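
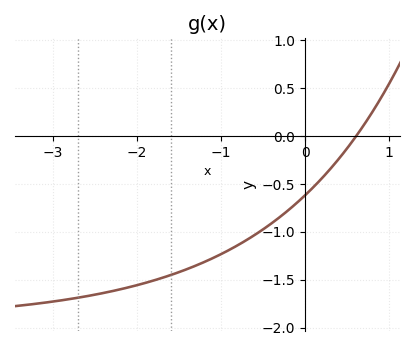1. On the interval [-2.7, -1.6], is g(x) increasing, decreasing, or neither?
increasing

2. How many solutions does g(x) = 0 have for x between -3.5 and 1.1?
1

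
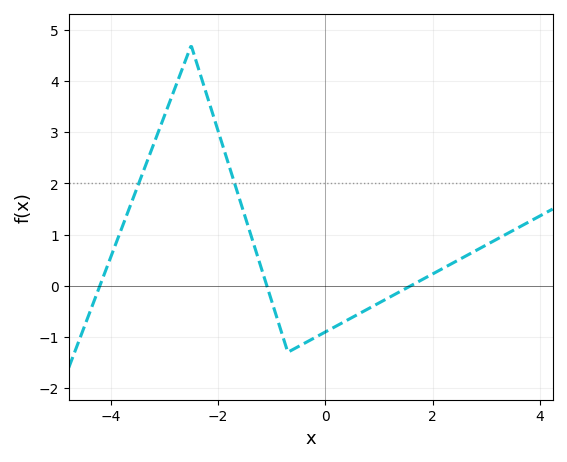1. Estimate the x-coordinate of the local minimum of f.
-0.6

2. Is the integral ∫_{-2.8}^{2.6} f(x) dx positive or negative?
positive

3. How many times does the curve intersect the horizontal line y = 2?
2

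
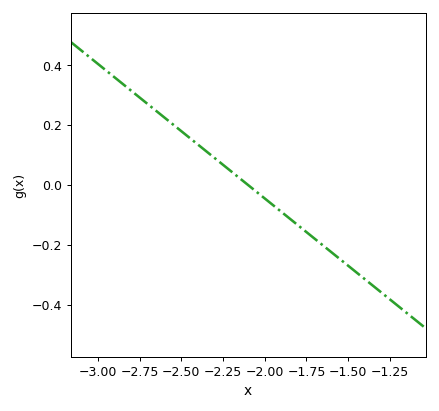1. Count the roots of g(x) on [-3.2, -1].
1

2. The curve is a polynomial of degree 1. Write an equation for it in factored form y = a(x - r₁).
y = -0.45(x + 2.1)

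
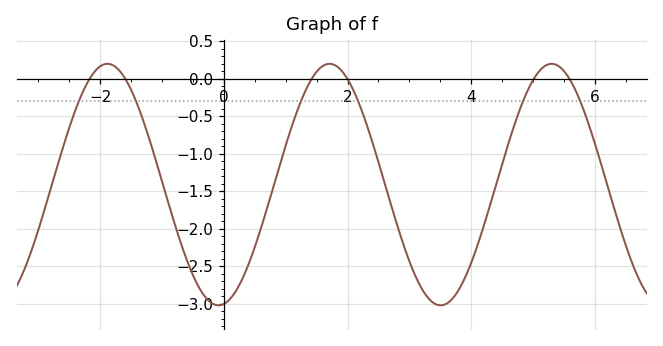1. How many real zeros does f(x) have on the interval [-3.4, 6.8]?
6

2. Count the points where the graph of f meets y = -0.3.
6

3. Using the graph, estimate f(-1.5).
-0.15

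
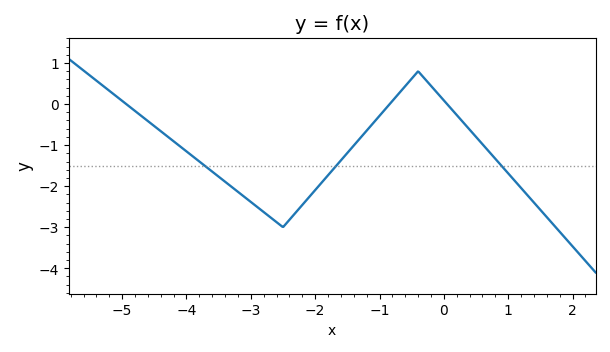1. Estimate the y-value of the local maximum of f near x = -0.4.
0.8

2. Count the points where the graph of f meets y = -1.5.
3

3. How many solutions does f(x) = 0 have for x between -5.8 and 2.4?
3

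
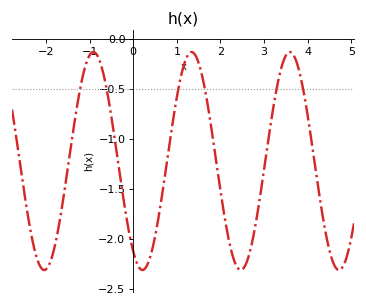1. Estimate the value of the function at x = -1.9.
-2.23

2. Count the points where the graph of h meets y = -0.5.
6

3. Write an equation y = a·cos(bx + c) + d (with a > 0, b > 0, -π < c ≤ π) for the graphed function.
y = 1.09cos(2.79x + 2.55) - 1.22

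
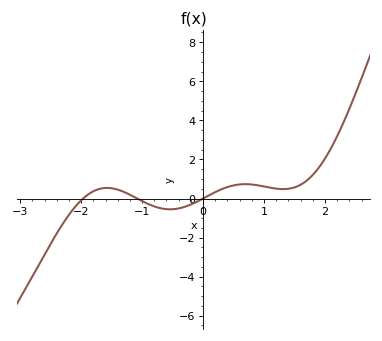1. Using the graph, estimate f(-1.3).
0.4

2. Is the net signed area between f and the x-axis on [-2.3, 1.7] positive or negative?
positive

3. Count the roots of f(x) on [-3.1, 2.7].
3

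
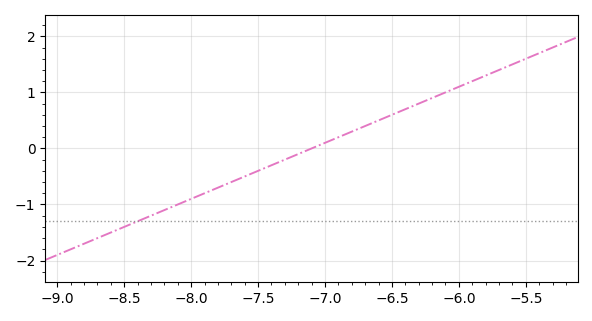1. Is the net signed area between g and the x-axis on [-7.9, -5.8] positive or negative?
positive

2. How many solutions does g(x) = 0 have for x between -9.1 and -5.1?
1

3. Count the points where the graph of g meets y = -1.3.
1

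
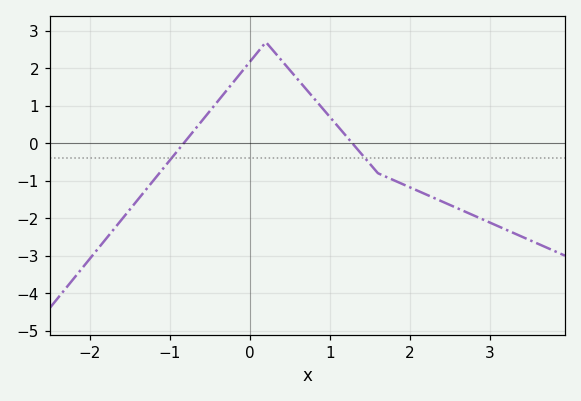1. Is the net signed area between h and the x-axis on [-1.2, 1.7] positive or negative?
positive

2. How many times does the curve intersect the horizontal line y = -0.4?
2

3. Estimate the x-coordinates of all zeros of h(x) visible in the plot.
-0.8, 1.3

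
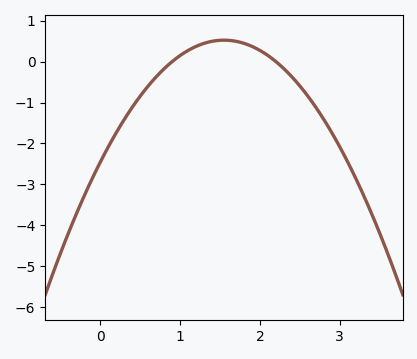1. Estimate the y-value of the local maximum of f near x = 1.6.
0.524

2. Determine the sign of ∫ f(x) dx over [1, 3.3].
negative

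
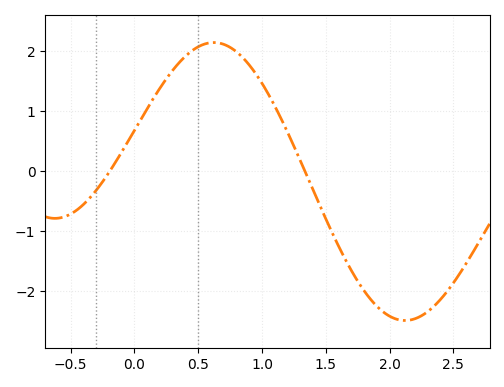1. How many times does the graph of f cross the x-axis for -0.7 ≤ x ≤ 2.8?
2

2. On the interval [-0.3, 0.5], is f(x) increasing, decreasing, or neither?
increasing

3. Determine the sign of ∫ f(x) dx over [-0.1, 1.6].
positive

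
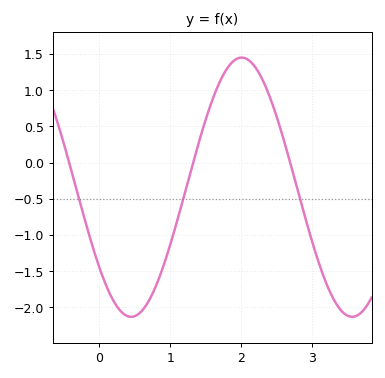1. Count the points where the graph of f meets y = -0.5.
3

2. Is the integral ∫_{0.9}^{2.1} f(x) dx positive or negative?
positive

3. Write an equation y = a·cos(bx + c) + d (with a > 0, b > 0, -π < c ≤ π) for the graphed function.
y = 1.79cos(2.01x + 2.24) - 0.34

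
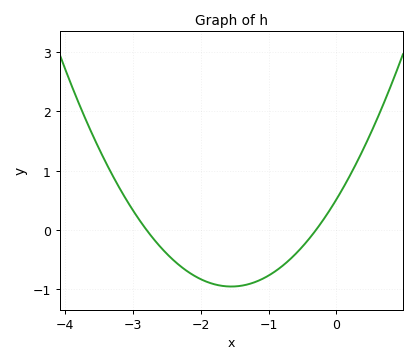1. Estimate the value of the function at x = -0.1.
0.3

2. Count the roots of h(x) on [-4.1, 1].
2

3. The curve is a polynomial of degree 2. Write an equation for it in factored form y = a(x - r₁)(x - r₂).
y = 0.61(x + 2.8)(x + 0.3)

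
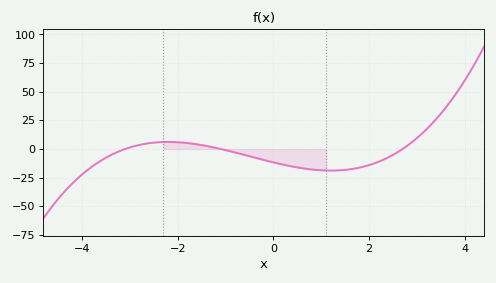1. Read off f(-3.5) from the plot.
-8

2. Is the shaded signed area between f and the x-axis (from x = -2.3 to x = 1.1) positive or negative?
negative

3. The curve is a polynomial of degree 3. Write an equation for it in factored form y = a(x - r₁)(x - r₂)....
y = 1.27(x + 3.1)(x + 1.1)(x - 2.7)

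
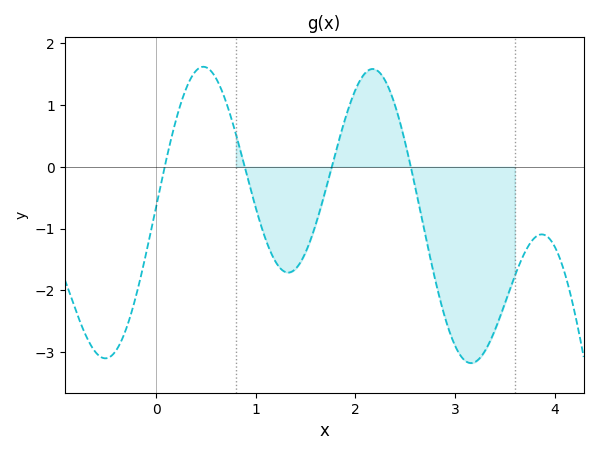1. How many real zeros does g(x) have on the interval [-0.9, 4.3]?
4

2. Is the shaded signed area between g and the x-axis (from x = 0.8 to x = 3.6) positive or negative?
negative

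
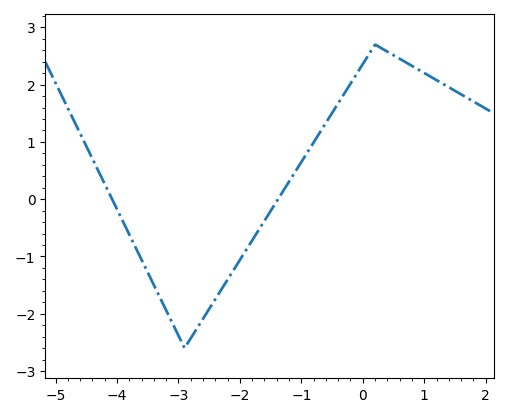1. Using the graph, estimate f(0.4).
2.58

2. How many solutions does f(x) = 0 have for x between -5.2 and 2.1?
2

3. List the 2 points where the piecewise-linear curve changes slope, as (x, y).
(-2.9, -2.6); (0.2, 2.7)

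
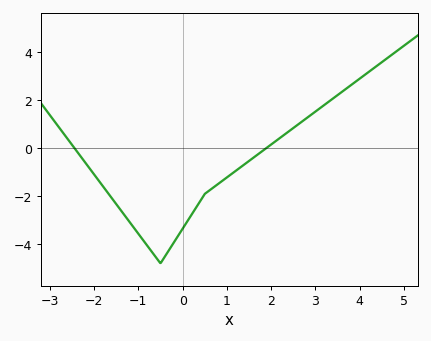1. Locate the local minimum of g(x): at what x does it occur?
-0.6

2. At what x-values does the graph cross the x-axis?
-2.4, 1.8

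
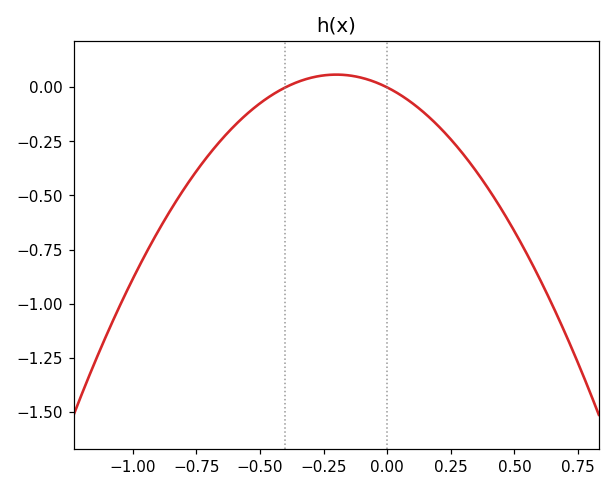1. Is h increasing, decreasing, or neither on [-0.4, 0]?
neither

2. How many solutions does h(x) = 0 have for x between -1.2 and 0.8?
2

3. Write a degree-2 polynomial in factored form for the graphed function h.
y = -1.48(x + 0.4)(x - 0)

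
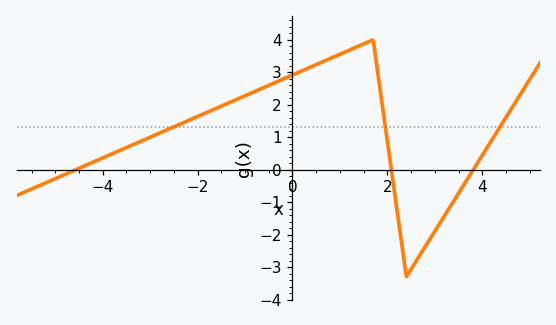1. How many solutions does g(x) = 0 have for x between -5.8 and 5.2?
3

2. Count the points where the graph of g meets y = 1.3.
3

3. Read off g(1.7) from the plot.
4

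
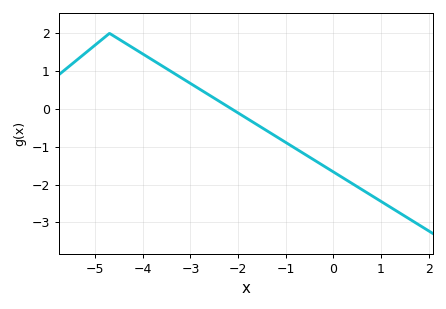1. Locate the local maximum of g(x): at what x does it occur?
-4.7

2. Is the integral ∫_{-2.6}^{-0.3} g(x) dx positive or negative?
negative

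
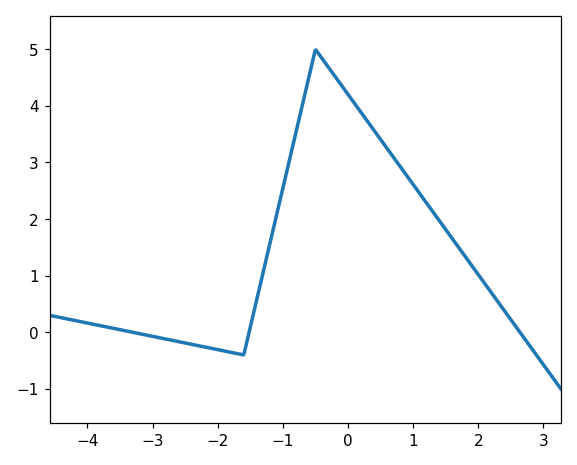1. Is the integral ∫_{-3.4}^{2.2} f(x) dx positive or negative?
positive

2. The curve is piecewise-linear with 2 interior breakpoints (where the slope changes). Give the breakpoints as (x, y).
(-1.6, -0.4); (-0.5, 5)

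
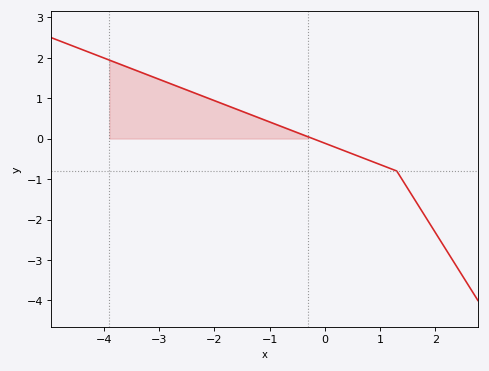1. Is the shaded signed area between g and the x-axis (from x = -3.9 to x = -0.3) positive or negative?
positive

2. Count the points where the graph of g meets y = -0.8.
1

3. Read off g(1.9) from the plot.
-2.11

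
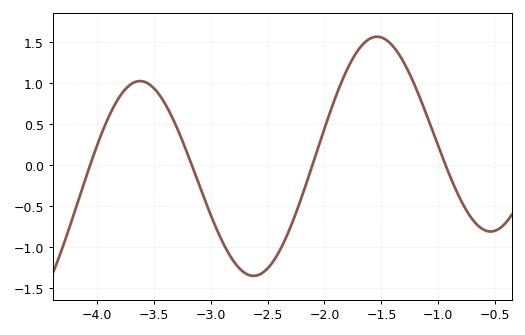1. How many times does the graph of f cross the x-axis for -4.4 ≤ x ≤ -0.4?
4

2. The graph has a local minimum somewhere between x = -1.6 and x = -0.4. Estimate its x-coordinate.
-0.542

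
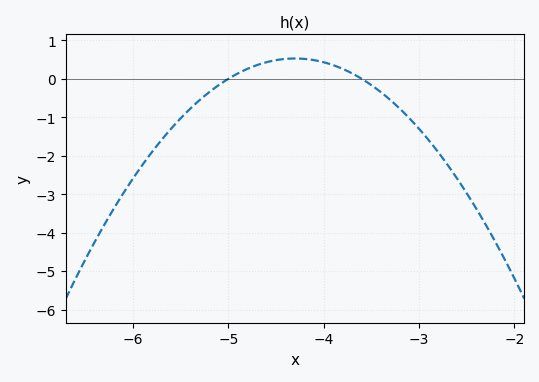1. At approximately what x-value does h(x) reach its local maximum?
-4.3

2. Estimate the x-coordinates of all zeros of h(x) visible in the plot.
-5, -3.6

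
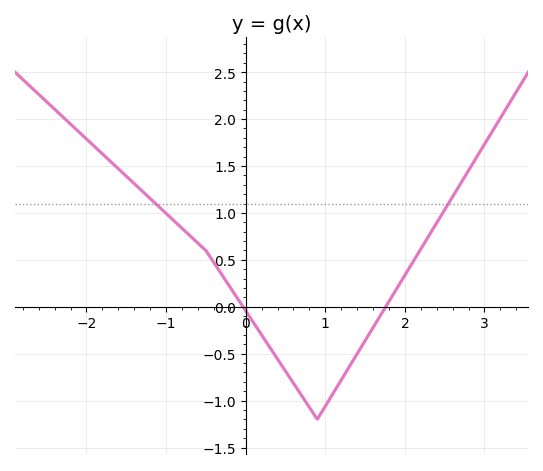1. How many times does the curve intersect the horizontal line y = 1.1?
2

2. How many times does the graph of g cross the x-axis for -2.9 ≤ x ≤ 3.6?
2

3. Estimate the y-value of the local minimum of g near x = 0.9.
-1.2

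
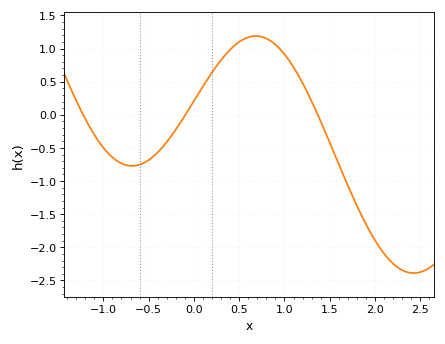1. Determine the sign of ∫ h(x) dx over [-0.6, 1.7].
positive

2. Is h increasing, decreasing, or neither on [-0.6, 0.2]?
increasing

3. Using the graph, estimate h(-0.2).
-0.223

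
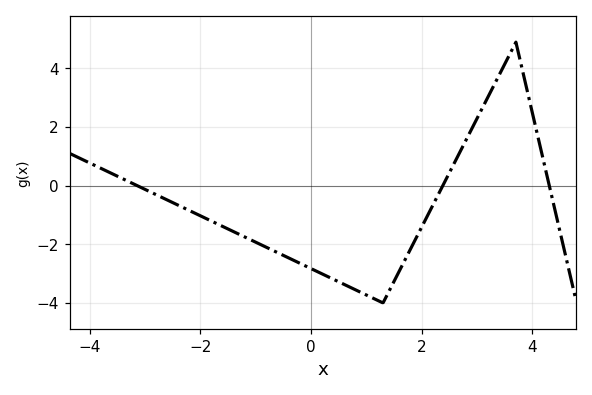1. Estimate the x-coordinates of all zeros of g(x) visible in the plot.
-3.14, 2.38, 4.3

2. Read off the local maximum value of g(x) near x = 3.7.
4.89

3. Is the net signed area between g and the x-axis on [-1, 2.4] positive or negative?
negative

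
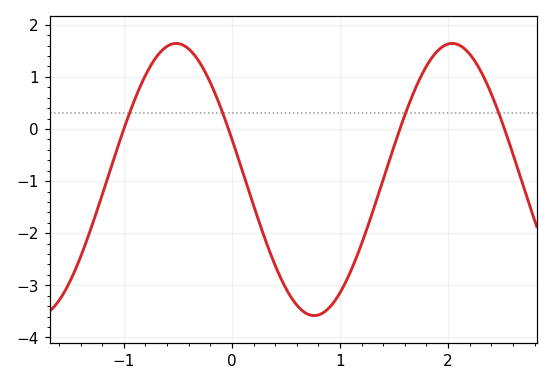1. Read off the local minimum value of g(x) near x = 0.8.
-3.58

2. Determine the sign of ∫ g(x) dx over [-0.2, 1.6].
negative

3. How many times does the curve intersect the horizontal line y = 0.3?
4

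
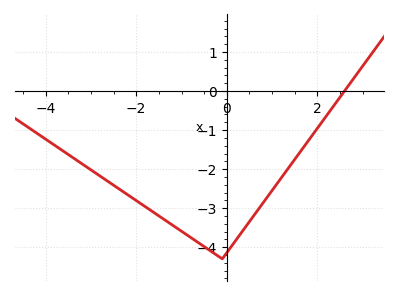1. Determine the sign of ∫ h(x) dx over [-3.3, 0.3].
negative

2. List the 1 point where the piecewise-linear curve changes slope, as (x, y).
(-0.1, -4.3)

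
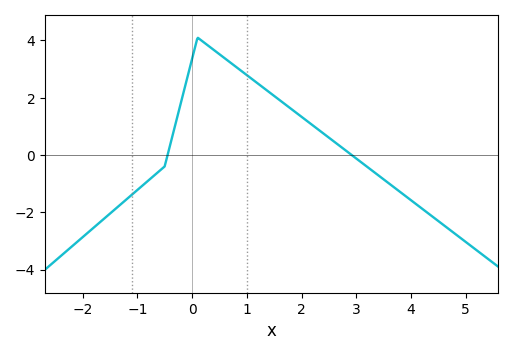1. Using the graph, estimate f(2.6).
0.459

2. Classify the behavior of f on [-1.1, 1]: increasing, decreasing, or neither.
neither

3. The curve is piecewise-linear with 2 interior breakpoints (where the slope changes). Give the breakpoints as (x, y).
(-0.5, -0.4); (0.1, 4.1)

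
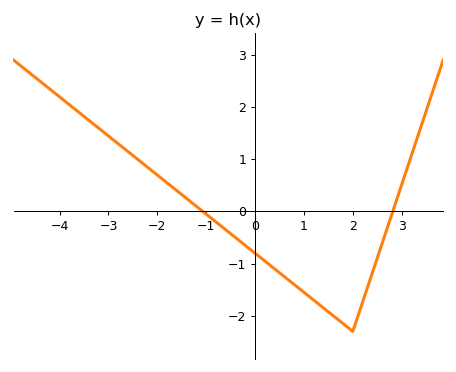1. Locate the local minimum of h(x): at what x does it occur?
2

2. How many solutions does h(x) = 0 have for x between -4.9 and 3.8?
2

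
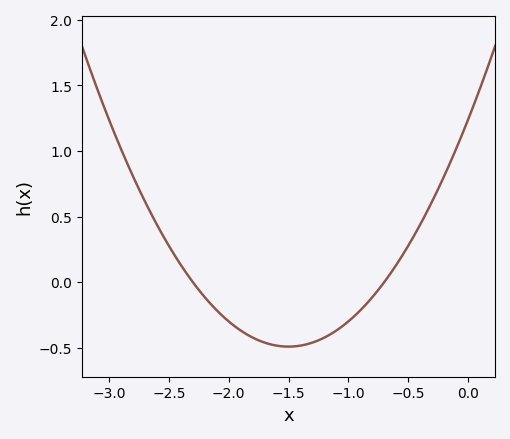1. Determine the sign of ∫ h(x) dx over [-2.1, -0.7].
negative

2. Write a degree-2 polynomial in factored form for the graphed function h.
y = 0.77(x + 2.3)(x + 0.7)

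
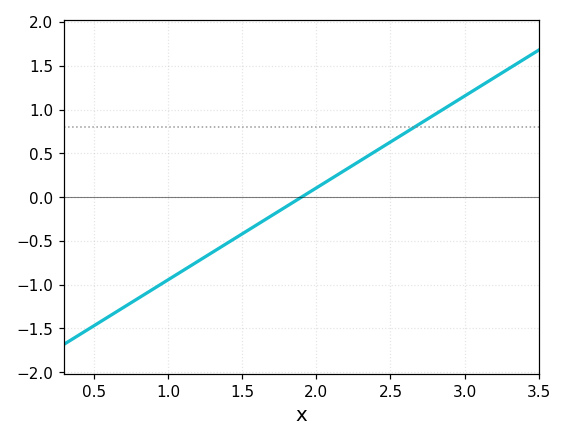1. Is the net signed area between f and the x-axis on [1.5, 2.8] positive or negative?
positive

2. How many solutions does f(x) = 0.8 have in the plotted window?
1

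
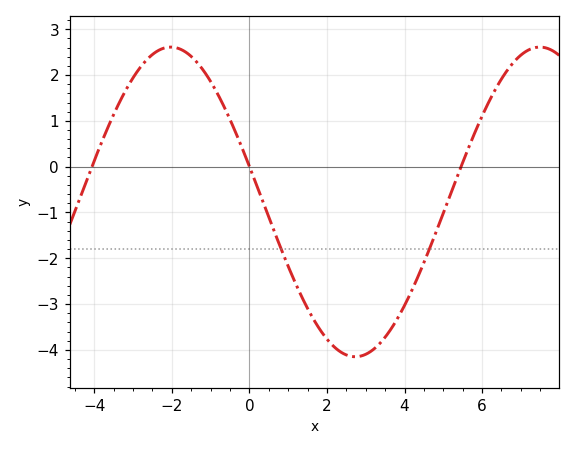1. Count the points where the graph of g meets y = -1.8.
2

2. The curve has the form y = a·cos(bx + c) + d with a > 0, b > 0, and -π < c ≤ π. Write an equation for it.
y = 3.38cos(0.66x + 1.34) - 0.77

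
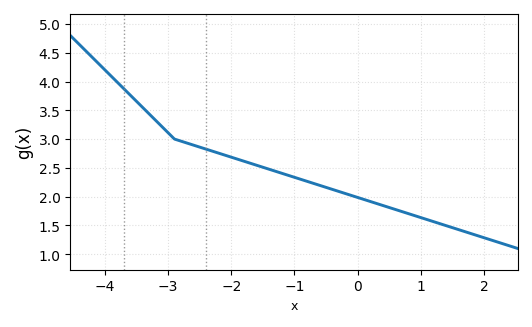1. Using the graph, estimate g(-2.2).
2.75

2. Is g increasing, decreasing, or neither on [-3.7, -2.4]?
decreasing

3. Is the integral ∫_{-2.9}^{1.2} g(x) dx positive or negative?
positive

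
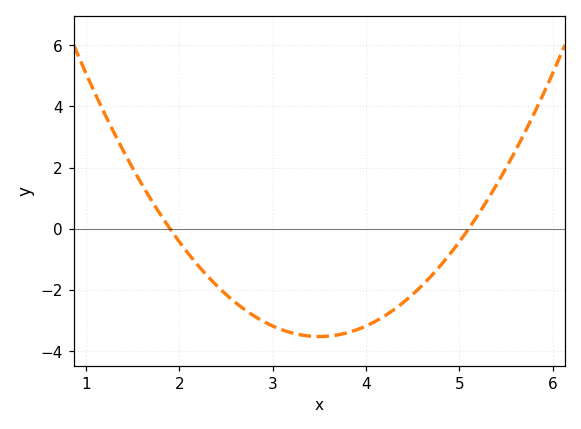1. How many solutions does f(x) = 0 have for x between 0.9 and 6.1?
2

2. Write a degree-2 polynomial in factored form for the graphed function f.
y = 1.38(x - 1.9)(x - 5.1)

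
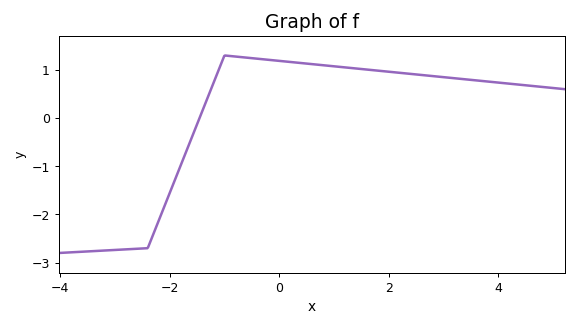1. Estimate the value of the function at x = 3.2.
0.8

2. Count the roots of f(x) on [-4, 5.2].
1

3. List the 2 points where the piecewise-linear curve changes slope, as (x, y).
(-2.4, -2.7); (-1, 1.3)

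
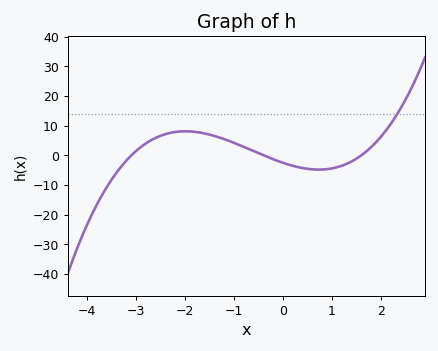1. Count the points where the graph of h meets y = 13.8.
1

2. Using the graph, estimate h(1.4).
-2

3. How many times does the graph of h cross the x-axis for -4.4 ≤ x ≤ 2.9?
3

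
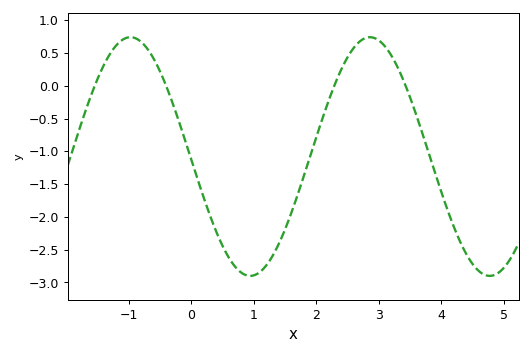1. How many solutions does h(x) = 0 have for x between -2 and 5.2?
4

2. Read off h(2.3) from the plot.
0.022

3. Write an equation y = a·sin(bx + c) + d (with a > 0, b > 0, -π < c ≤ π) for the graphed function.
y = 1.82sin(1.64x - 3.12) - 1.08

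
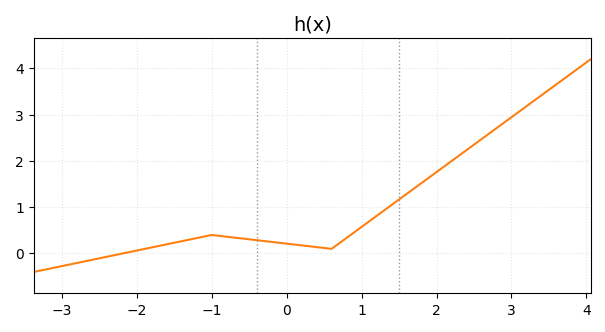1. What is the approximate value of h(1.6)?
1.29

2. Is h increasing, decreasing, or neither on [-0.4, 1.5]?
neither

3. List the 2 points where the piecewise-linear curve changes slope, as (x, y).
(-1, 0.4); (0.6, 0.1)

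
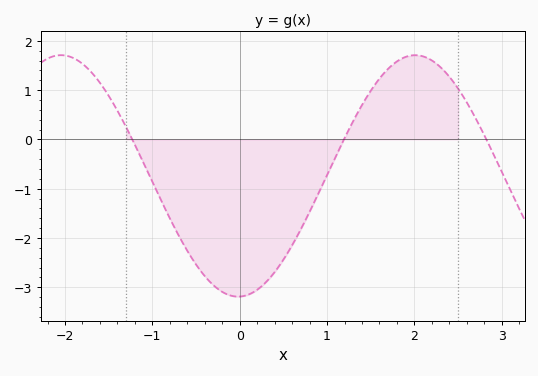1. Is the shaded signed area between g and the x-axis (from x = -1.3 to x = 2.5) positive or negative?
negative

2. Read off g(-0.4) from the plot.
-2.77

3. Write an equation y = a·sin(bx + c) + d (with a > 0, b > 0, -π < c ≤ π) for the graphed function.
y = 2.45sin(1.55x - 1.54) - 0.74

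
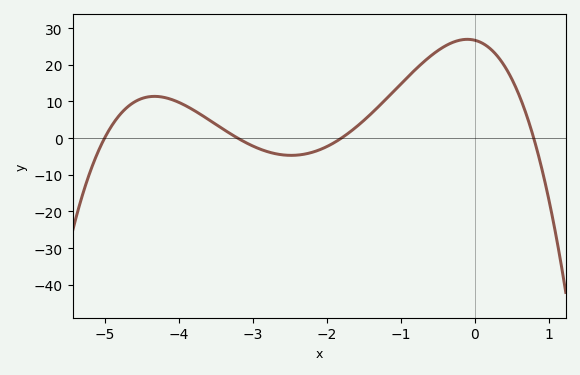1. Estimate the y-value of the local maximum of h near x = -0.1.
27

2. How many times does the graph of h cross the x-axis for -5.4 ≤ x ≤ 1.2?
4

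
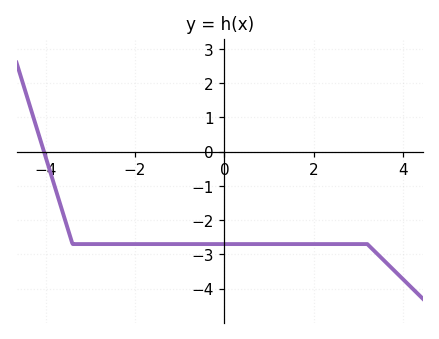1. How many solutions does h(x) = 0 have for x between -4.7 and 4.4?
1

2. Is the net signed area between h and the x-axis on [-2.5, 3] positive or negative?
negative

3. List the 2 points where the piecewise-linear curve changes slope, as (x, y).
(-3.4, -2.7); (3.2, -2.7)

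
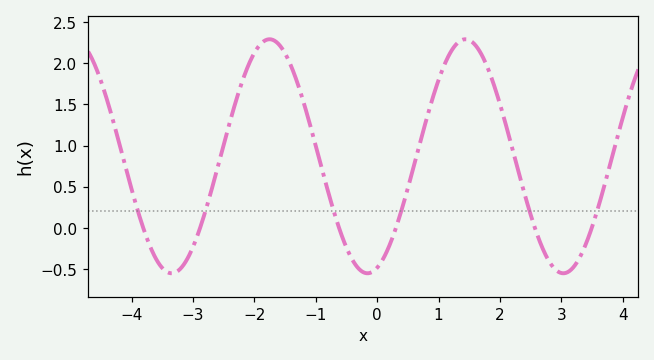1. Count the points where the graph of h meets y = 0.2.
6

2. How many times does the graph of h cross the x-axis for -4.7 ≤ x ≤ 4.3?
6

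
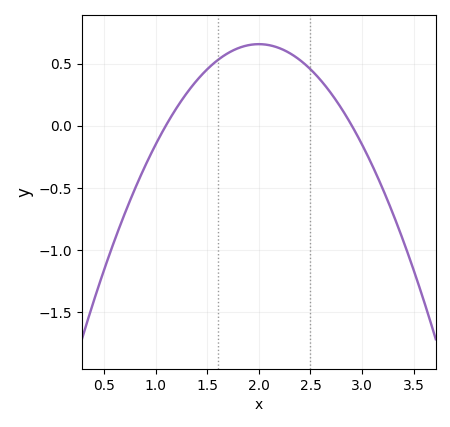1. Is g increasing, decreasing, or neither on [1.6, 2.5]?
neither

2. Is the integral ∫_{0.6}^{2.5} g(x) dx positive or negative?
positive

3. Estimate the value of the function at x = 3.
-0.154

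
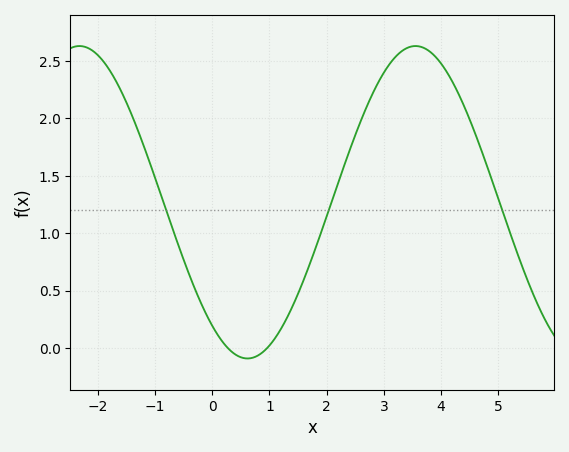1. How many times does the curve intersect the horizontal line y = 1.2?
3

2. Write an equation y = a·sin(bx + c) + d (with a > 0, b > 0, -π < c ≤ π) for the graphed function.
y = 1.36sin(1.07x - 2.23) + 1.27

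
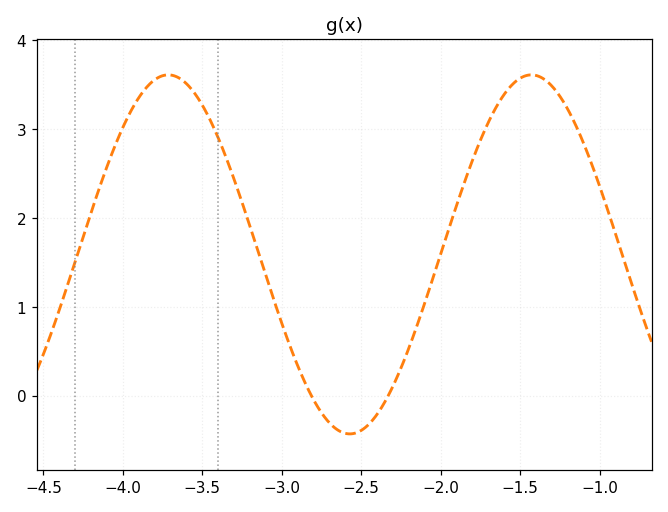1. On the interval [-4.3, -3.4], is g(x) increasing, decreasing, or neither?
neither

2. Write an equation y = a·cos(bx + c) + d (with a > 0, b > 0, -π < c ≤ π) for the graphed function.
y = 2.02cos(2.75x - 2.35) + 1.59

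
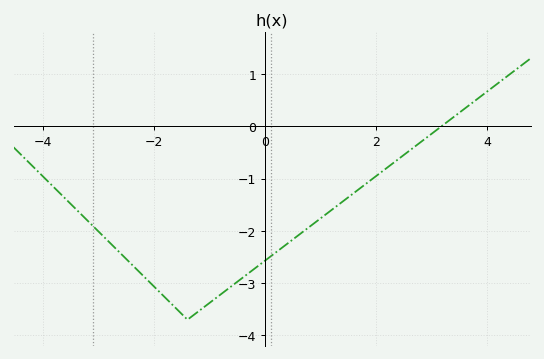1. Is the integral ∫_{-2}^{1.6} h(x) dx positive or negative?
negative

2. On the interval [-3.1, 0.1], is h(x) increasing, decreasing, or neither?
neither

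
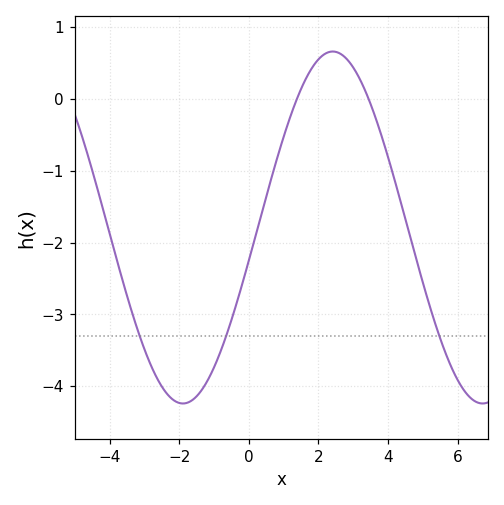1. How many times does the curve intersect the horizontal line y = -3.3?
3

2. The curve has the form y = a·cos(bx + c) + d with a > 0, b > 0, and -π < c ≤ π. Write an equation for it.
y = 2.45cos(0.73x - 1.76) - 1.79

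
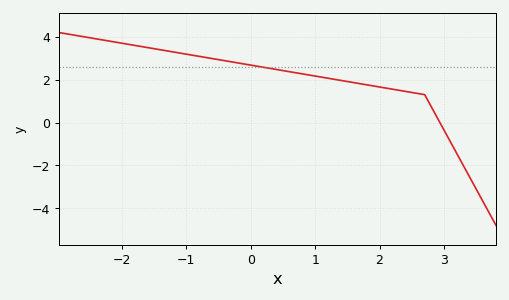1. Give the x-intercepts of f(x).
2.94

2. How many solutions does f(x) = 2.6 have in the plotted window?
1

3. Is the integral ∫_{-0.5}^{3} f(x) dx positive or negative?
positive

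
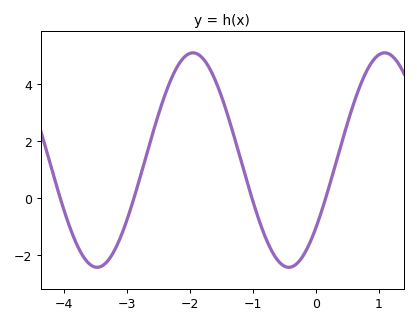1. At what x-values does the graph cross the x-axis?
-4.1, -2.9, -1, 0.2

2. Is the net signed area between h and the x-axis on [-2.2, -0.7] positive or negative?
positive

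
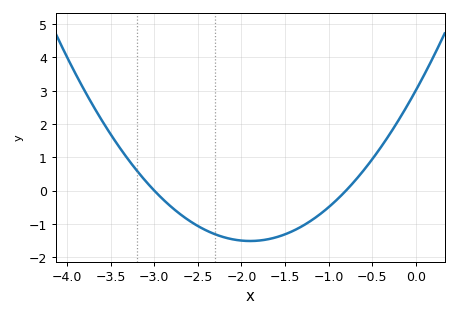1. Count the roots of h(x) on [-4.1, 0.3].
2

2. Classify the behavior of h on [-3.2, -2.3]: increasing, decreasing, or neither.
decreasing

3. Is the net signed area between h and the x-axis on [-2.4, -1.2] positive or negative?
negative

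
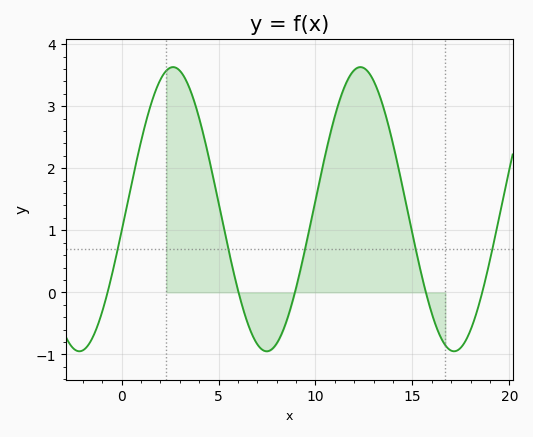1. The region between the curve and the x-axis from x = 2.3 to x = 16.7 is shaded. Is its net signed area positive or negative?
positive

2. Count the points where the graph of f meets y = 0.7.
5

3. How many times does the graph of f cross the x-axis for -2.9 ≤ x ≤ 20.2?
5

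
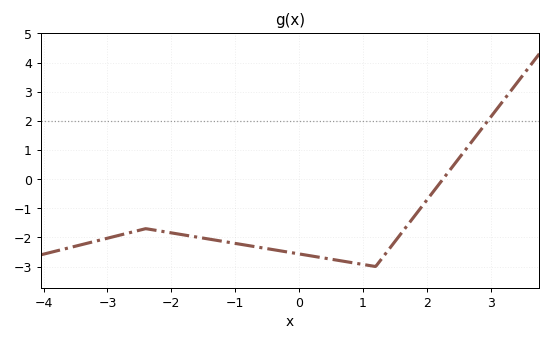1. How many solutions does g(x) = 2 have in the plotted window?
1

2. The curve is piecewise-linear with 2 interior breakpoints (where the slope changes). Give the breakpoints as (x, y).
(-2.4, -1.7); (1.2, -3)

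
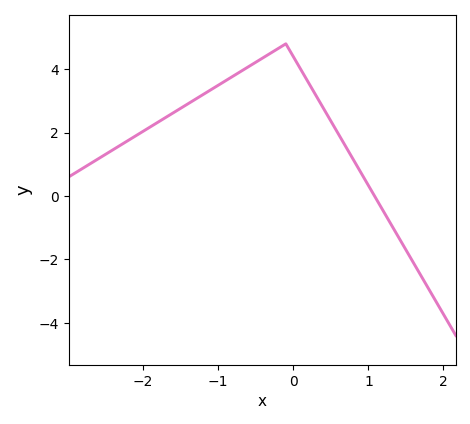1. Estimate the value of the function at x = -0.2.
4.6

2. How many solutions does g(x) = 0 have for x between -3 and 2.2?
1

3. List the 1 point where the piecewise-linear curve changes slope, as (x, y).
(-0.1, 4.8)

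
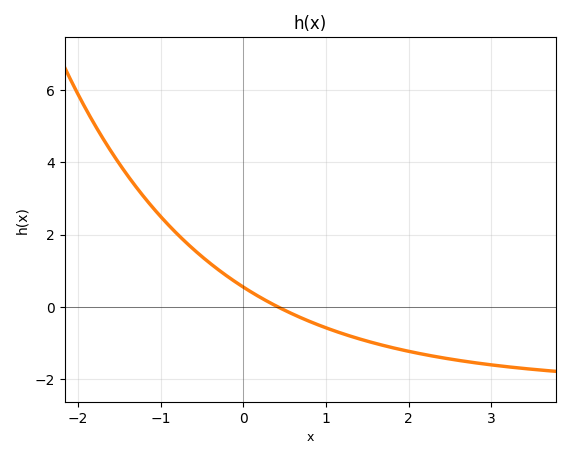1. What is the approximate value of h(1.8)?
-1.12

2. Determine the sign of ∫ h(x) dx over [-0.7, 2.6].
negative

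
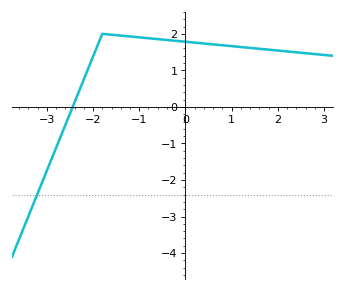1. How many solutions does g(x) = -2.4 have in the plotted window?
1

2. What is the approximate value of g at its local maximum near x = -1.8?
2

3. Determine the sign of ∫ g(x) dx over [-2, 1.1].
positive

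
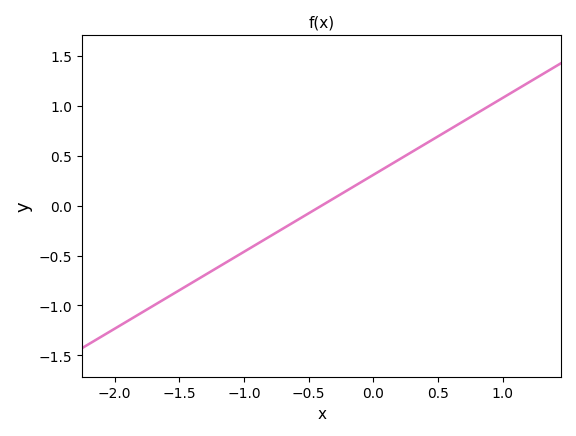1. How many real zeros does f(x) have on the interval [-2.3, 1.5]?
1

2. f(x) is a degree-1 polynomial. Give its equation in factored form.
y = 0.77(x + 0.4)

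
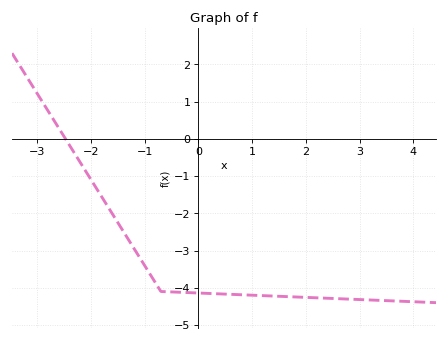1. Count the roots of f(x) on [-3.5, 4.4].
1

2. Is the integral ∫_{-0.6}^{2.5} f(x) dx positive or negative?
negative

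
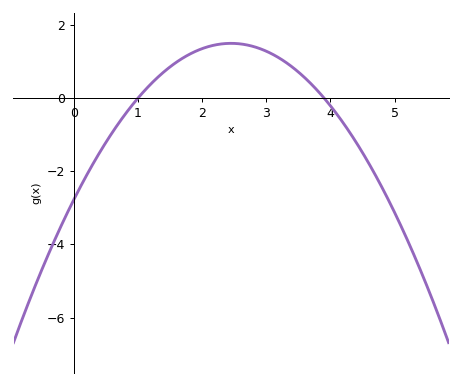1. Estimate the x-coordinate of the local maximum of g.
2.45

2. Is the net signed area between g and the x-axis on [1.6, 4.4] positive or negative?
positive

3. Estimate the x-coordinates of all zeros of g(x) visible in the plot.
1, 3.9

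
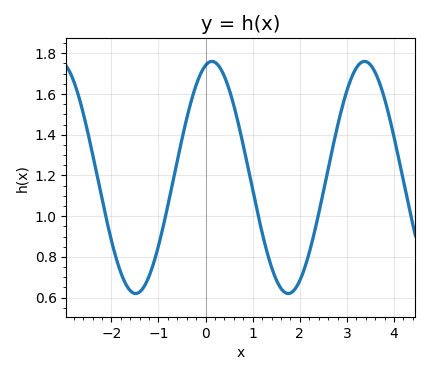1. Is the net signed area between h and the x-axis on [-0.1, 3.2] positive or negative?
positive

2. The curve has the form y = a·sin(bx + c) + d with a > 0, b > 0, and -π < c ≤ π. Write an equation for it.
y = 0.57sin(1.94x + 1.31) + 1.19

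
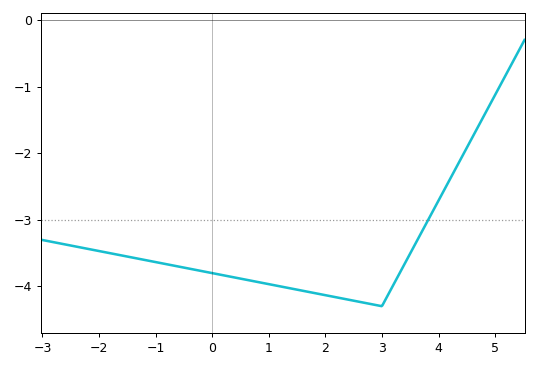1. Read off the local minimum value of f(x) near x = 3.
-4.3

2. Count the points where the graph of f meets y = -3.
1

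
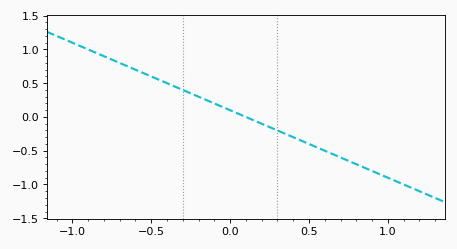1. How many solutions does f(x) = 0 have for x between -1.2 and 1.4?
1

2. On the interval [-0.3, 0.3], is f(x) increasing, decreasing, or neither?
decreasing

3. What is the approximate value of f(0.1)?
0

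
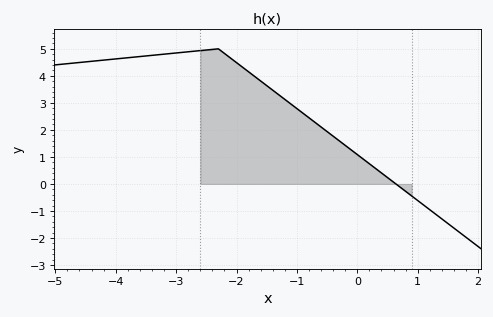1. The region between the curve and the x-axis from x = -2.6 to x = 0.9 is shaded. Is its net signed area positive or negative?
positive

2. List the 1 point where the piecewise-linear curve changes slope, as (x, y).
(-2.3, 5)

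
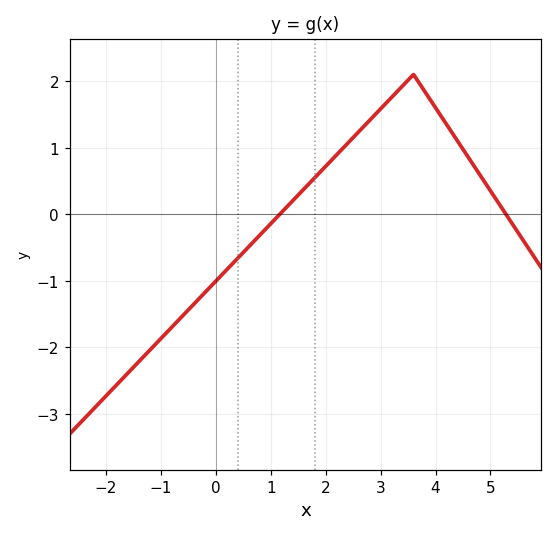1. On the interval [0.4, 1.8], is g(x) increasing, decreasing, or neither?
increasing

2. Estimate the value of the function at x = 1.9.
0.633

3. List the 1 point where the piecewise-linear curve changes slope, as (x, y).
(3.6, 2.1)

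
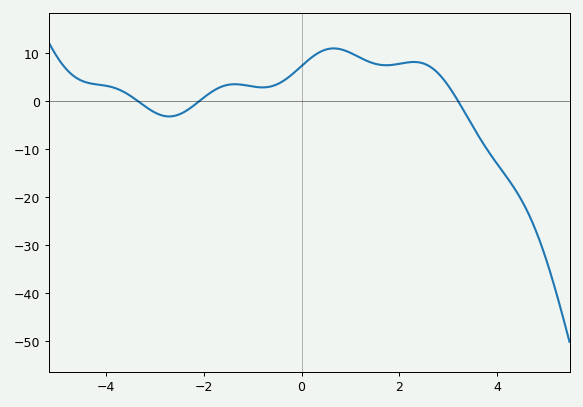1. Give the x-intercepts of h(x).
-3.34, -2.09, 3.2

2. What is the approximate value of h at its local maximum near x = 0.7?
11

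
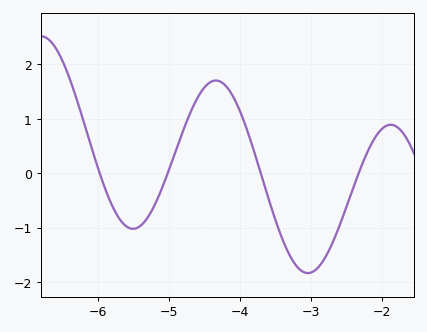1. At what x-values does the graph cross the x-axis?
-6, -5, -3.7, -2.3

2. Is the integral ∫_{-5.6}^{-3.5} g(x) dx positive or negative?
positive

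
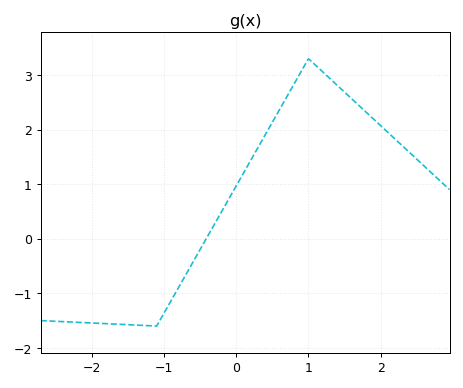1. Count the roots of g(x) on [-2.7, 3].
1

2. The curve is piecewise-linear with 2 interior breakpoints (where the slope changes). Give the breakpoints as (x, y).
(-1.1, -1.6); (1, 3.3)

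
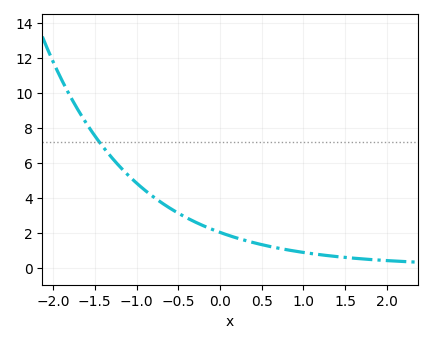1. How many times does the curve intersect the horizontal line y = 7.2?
1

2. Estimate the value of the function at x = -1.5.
7.6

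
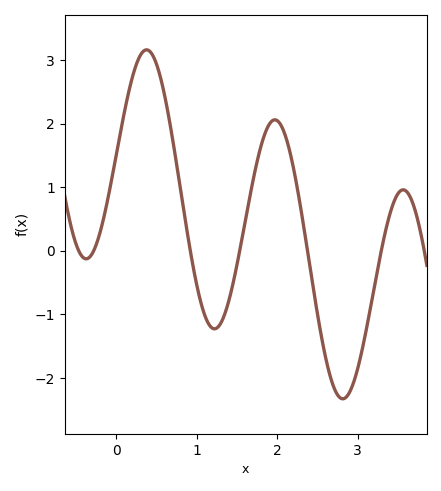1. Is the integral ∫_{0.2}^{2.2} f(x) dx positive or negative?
positive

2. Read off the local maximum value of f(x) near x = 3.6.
1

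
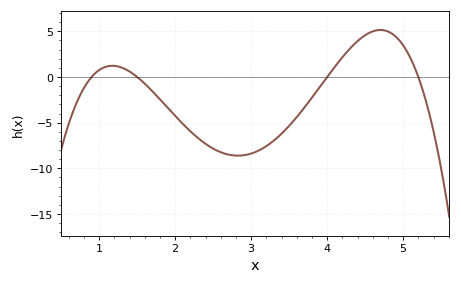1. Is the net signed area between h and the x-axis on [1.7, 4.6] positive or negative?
negative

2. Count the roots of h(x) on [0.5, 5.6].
4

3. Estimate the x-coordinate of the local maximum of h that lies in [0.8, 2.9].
1.17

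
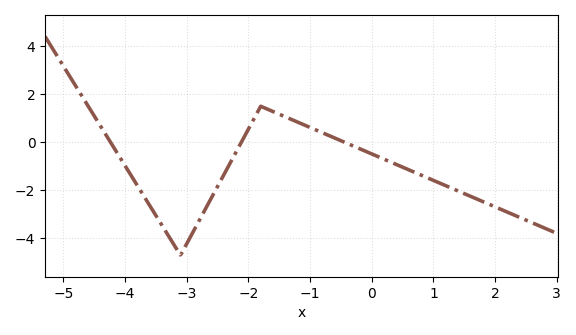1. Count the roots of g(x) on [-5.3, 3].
3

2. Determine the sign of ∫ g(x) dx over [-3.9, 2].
negative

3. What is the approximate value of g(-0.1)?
-0.4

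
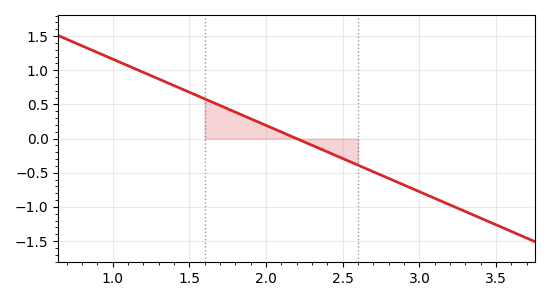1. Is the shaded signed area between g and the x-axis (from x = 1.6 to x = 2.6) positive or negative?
positive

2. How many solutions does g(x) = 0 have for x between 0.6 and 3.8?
1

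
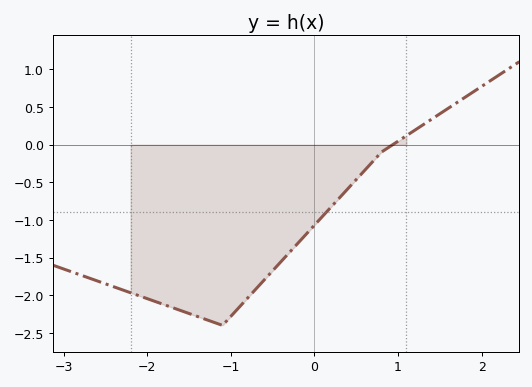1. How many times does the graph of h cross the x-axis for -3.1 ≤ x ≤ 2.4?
1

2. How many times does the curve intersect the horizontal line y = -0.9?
1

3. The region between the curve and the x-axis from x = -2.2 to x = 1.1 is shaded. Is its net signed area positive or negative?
negative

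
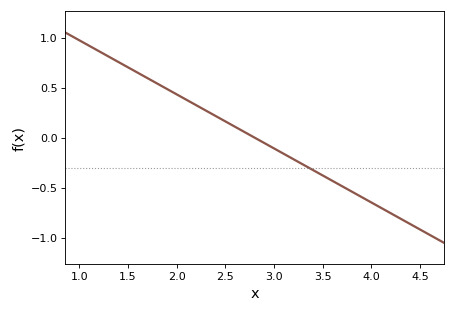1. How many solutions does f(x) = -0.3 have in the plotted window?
1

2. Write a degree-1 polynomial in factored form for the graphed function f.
y = -0.54(x - 2.8)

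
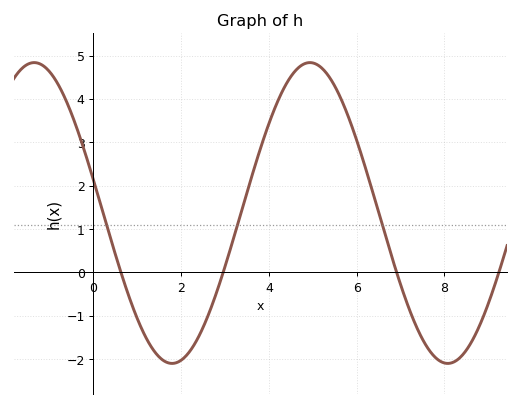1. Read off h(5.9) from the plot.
3.3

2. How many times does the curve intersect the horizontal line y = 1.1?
3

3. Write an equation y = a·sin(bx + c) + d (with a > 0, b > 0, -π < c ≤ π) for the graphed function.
y = 3.47sin(1x + 2.9) + 1.37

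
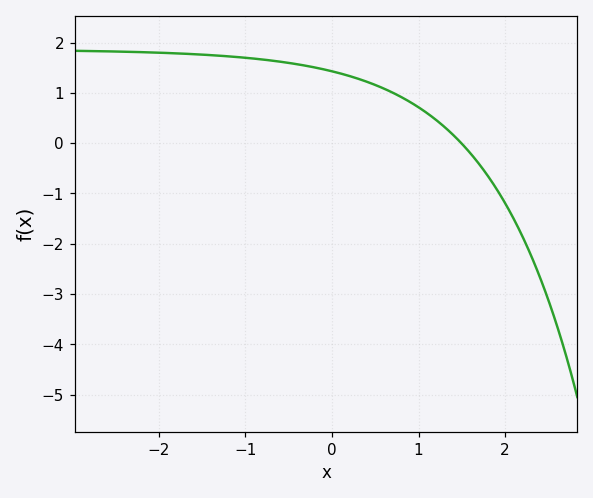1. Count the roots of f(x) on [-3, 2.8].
1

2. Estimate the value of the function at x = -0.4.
1.57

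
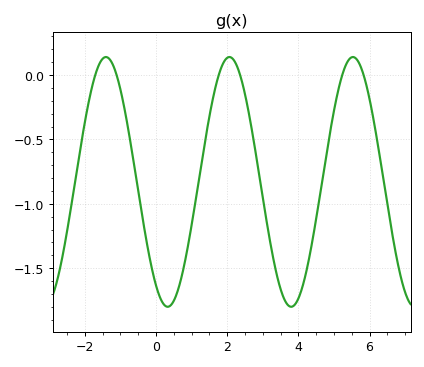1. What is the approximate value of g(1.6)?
-0.18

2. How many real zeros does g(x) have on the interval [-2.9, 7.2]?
6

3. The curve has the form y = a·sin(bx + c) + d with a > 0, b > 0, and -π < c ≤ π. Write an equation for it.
y = 0.97sin(1.81x - 2.16) - 0.83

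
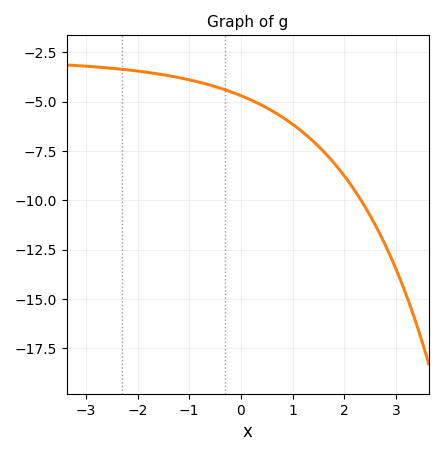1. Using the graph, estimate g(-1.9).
-3.49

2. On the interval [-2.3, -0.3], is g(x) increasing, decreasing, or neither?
decreasing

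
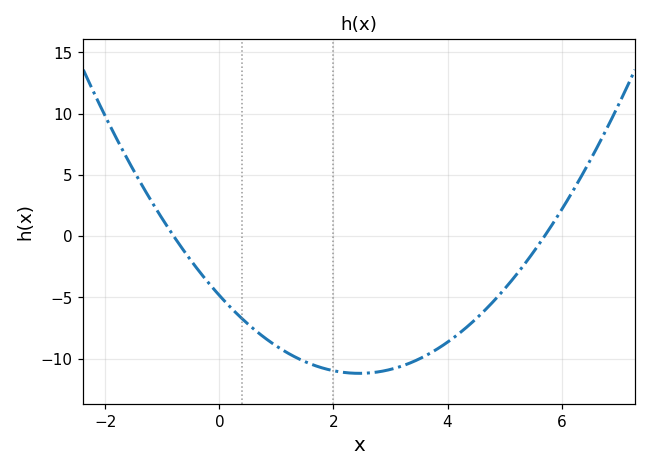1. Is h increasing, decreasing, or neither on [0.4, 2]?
decreasing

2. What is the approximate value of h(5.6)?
-0.678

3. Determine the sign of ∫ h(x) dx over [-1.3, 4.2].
negative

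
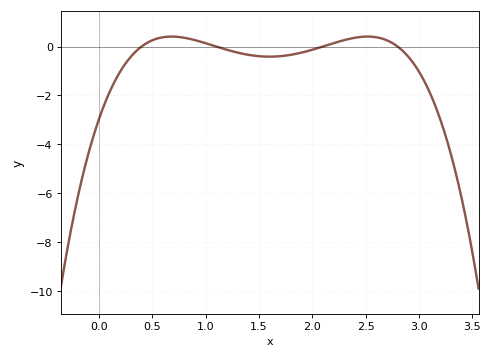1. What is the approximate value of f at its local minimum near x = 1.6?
-0.414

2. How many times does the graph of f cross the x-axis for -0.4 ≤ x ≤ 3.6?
4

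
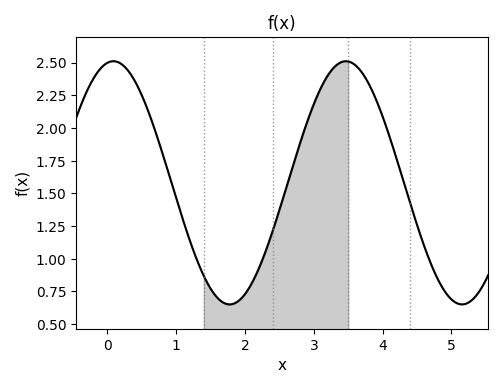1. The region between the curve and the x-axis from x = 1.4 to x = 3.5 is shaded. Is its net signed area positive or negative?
positive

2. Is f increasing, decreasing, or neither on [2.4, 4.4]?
neither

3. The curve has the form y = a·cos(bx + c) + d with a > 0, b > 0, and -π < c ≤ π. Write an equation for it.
y = 0.93cos(1.86x - 0.162) + 1.58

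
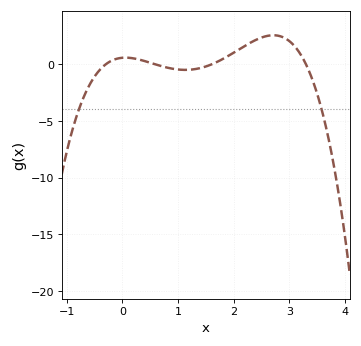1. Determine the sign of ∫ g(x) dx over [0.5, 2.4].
positive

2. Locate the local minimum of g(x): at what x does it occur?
1.13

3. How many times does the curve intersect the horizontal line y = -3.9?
2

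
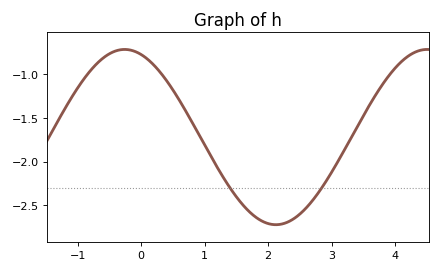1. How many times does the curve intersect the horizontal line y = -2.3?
2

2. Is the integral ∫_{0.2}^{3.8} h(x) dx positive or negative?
negative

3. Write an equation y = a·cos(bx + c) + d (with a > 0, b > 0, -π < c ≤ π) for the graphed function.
y = 1cos(1.32x + 0.342) - 1.72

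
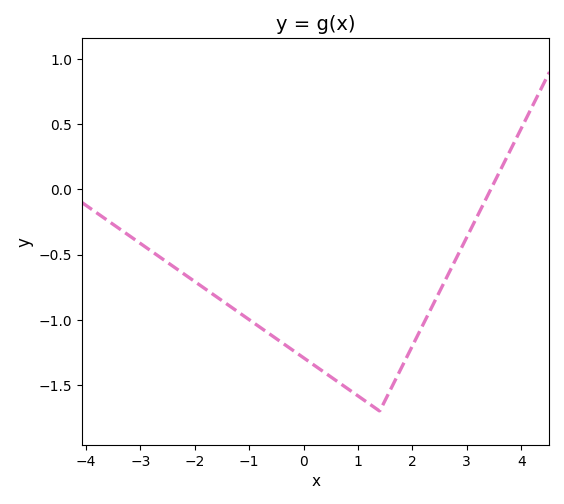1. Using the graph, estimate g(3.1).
-0.3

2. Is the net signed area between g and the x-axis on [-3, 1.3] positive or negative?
negative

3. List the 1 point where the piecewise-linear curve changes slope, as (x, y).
(1.4, -1.7)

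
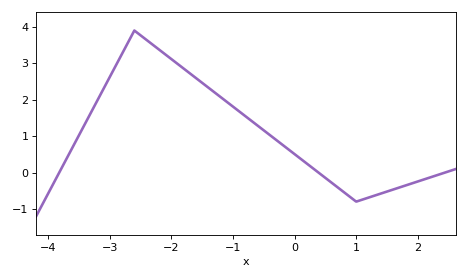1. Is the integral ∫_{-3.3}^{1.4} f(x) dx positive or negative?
positive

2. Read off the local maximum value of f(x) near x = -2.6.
3.9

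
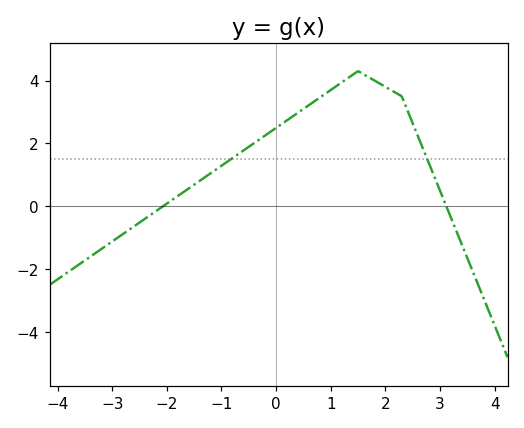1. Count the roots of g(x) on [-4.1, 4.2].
2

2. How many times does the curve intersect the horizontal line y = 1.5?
2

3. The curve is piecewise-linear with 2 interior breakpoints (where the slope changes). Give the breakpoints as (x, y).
(1.5, 4.3); (2.3, 3.5)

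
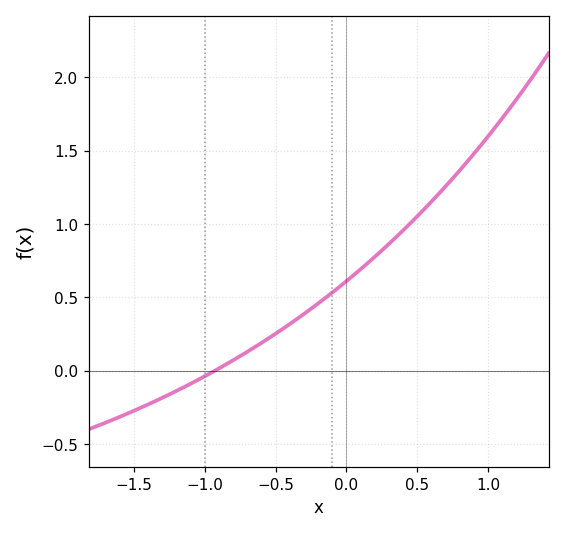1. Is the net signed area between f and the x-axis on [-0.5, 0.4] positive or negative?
positive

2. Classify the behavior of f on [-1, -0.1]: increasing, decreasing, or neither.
increasing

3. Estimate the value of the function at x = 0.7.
1.25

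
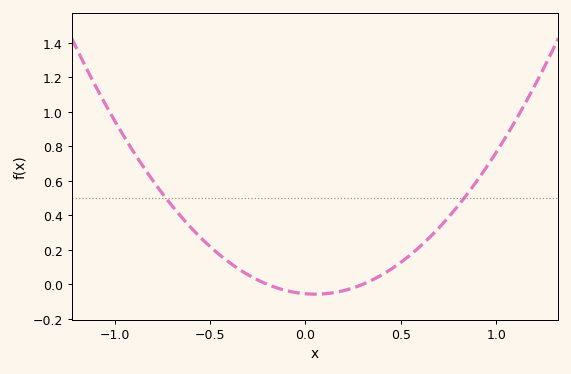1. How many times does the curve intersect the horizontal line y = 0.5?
2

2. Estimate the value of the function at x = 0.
-0.06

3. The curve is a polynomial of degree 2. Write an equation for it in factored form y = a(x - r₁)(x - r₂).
y = 0.91(x + 0.2)(x - 0.3)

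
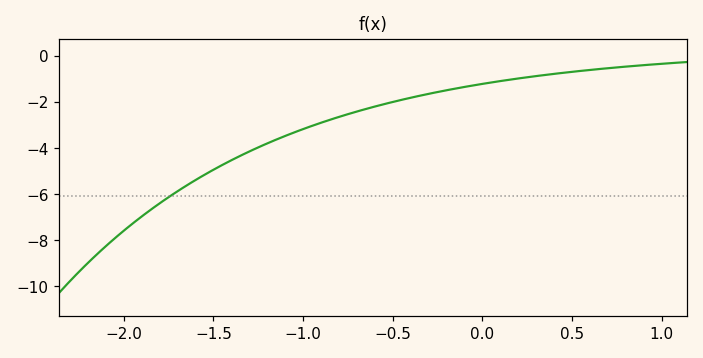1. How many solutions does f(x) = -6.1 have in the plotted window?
1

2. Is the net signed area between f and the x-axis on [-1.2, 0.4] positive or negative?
negative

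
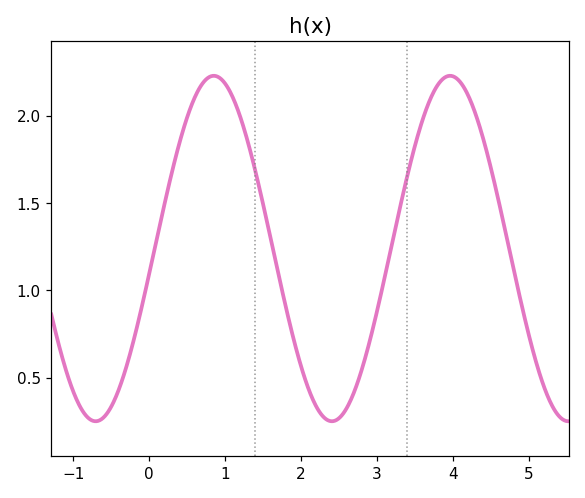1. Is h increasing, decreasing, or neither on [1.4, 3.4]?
neither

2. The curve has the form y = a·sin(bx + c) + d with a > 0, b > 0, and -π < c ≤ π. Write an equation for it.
y = 0.99sin(2x - 0.15) + 1.24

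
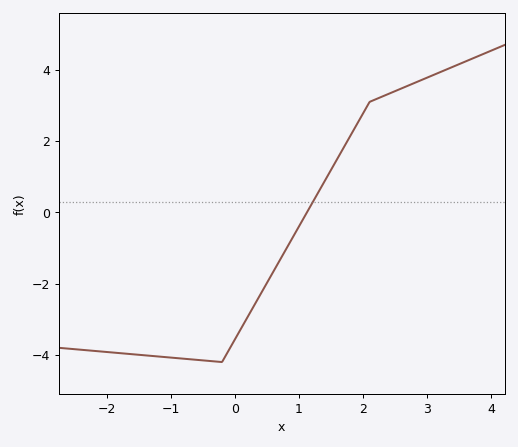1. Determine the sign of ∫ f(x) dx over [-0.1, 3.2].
positive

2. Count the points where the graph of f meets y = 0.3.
1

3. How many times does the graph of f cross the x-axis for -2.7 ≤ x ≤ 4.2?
1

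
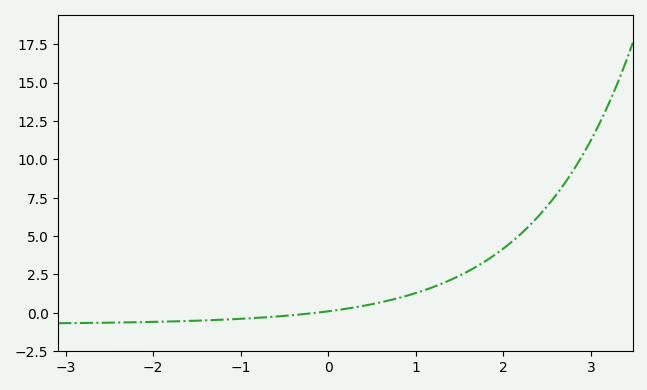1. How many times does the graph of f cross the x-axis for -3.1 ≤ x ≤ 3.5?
1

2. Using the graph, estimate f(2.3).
5.69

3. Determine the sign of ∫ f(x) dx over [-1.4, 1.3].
positive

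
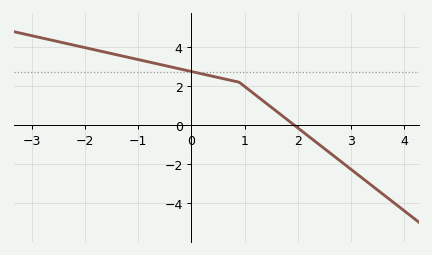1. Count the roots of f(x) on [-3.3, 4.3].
1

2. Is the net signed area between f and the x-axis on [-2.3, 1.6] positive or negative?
positive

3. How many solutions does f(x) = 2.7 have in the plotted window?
1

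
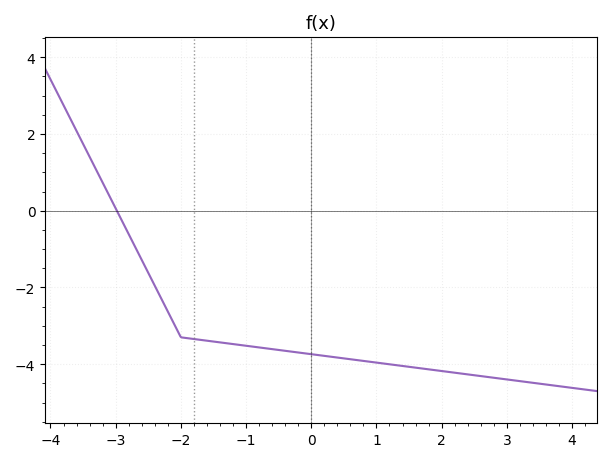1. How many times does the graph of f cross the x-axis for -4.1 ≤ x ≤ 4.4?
1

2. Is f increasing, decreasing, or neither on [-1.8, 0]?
decreasing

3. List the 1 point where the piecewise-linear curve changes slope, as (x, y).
(-2, -3.3)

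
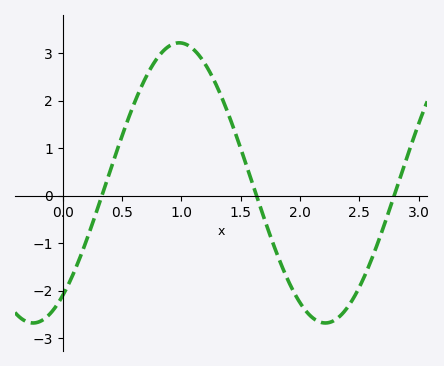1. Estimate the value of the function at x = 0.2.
-0.933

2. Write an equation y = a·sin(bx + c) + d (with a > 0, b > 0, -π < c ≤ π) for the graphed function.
y = 2.95sin(2.55x - 0.93) + 0.27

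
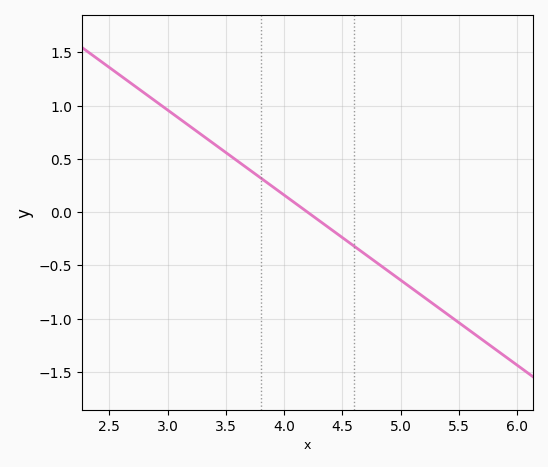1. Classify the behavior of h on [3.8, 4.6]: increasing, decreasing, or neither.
decreasing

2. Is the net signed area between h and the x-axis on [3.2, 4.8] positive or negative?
positive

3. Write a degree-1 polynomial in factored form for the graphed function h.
y = -0.8(x - 4.2)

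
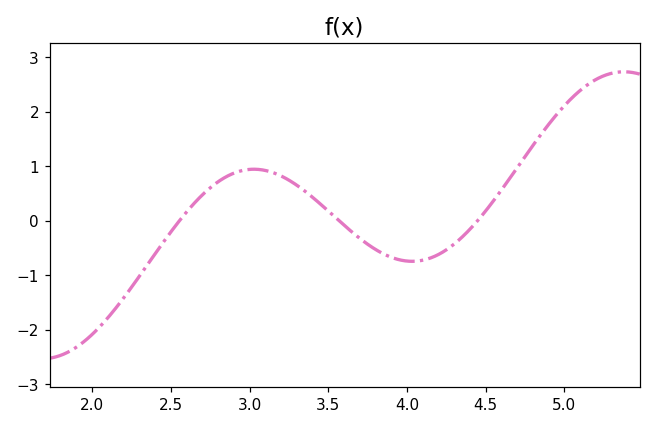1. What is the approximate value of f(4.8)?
1.4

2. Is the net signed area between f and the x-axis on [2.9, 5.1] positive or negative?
positive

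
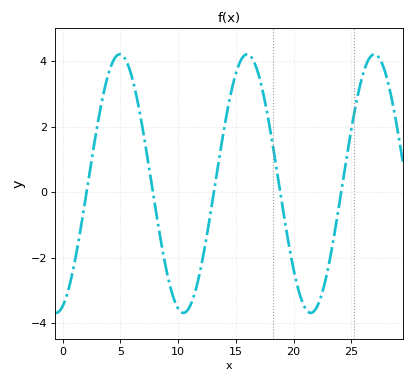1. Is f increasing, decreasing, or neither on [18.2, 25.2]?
neither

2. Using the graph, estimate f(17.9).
2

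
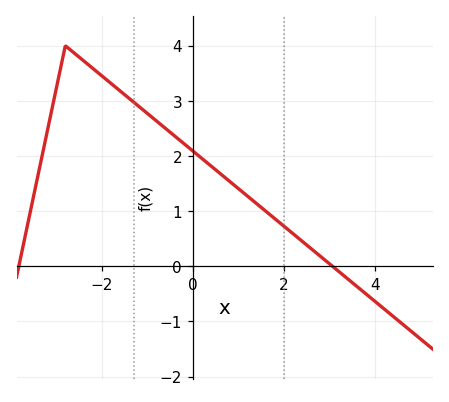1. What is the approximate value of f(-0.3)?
2.3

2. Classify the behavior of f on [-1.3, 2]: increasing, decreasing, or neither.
decreasing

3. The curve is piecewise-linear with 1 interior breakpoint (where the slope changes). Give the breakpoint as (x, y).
(-2.8, 4)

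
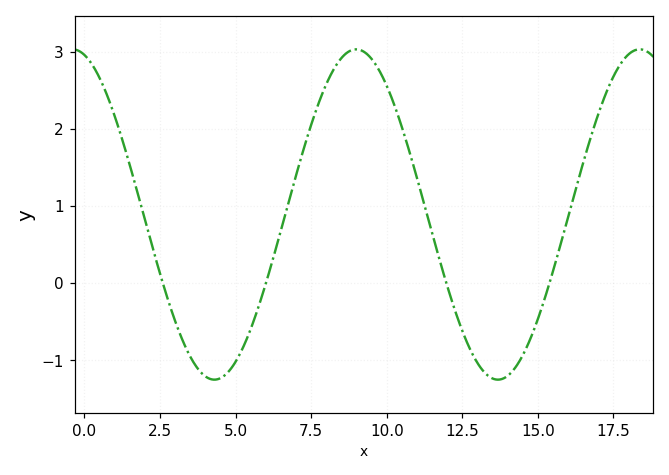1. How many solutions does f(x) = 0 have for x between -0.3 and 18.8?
4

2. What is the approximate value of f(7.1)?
1.53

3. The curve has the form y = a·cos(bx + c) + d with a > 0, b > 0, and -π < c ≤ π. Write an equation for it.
y = 2.14cos(0.67x + 0.26) + 0.89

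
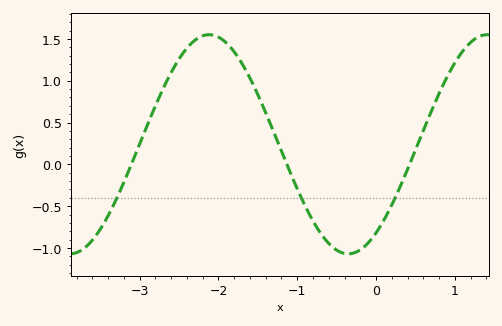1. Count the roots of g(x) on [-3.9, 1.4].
3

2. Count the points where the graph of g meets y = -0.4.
3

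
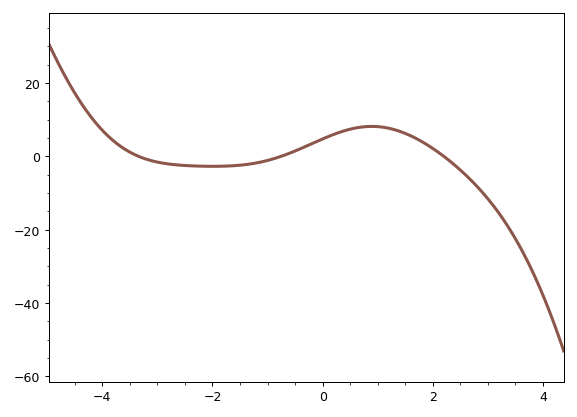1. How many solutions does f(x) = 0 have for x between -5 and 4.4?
3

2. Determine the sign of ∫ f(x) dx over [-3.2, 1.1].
positive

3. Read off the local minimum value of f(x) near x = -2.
-2.69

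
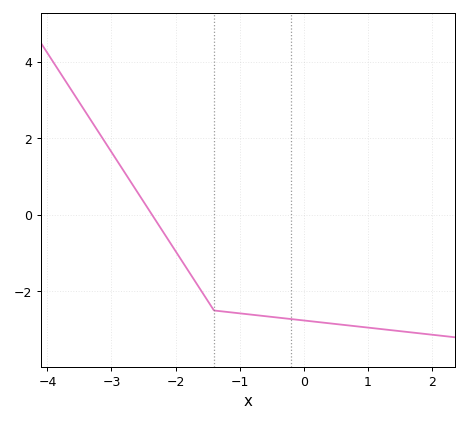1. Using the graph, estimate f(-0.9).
-2.6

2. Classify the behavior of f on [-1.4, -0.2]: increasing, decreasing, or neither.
decreasing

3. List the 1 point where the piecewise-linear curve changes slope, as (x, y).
(-1.4, -2.5)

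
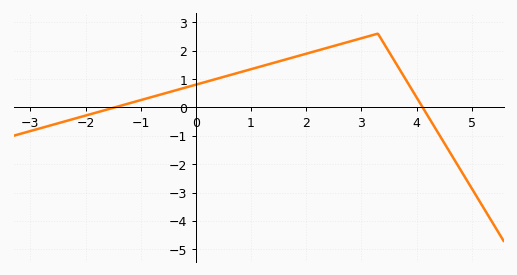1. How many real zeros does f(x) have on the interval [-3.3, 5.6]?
2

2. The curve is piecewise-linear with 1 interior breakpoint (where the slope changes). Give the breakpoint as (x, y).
(3.3, 2.6)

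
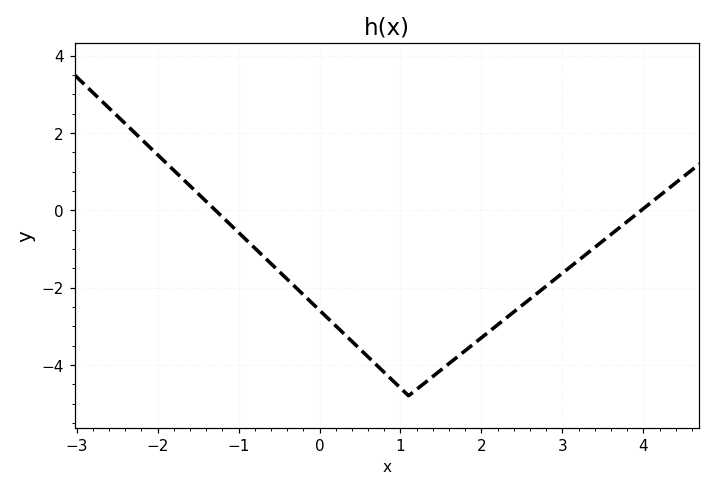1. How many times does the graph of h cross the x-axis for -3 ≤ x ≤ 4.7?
2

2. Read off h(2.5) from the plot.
-2.4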